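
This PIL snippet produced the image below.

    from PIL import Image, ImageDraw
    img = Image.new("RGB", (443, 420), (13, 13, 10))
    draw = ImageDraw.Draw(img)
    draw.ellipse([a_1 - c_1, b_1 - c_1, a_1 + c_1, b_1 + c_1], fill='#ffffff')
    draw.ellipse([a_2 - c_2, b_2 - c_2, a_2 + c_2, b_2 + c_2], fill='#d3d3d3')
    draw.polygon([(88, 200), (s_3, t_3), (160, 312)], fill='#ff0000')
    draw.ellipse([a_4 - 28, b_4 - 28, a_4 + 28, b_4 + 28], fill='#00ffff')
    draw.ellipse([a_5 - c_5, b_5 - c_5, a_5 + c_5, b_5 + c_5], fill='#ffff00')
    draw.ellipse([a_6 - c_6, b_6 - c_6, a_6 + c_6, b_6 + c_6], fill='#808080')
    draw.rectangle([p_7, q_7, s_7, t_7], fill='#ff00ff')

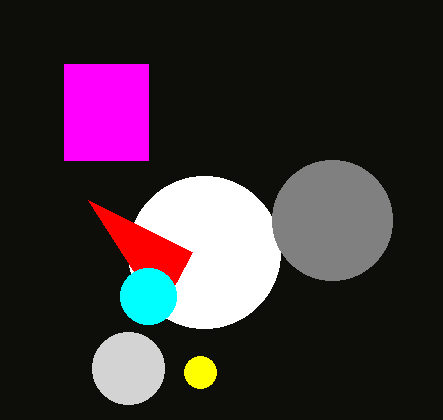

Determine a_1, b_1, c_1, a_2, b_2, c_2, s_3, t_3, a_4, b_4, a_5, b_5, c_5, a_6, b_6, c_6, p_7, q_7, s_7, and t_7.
a_1 = 204; b_1 = 252; c_1 = 76; a_2 = 128; b_2 = 368; c_2 = 36; s_3 = 192; t_3 = 252; a_4 = 148; b_4 = 296; a_5 = 200; b_5 = 372; c_5 = 16; a_6 = 332; b_6 = 220; c_6 = 60; p_7 = 64; q_7 = 64; s_7 = 148; t_7 = 160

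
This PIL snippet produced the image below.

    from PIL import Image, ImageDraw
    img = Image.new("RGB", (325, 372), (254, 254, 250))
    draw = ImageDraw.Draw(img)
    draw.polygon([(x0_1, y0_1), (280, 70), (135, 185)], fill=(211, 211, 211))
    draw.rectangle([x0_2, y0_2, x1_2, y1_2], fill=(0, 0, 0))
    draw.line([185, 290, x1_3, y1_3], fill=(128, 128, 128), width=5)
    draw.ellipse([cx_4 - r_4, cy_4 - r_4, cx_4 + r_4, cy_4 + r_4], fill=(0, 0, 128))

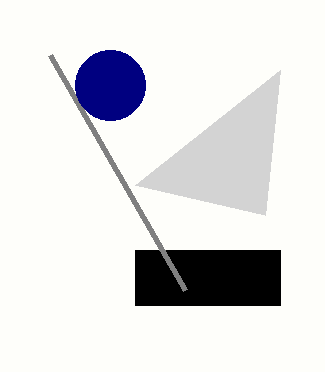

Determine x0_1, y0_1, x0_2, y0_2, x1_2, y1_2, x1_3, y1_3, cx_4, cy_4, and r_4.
x0_1 = 265; y0_1 = 215; x0_2 = 135; y0_2 = 250; x1_2 = 280; y1_2 = 305; x1_3 = 50; y1_3 = 55; cx_4 = 110; cy_4 = 85; r_4 = 35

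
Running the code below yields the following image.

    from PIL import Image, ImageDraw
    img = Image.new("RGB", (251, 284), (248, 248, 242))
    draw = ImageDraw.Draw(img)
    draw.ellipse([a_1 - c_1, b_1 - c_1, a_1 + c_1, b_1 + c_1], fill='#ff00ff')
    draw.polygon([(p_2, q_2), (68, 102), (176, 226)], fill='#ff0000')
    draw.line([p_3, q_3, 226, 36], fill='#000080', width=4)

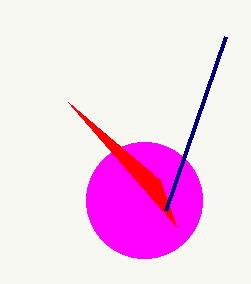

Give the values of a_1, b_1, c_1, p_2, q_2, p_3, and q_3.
a_1 = 144
b_1 = 200
c_1 = 58
p_2 = 160
q_2 = 180
p_3 = 166
q_3 = 210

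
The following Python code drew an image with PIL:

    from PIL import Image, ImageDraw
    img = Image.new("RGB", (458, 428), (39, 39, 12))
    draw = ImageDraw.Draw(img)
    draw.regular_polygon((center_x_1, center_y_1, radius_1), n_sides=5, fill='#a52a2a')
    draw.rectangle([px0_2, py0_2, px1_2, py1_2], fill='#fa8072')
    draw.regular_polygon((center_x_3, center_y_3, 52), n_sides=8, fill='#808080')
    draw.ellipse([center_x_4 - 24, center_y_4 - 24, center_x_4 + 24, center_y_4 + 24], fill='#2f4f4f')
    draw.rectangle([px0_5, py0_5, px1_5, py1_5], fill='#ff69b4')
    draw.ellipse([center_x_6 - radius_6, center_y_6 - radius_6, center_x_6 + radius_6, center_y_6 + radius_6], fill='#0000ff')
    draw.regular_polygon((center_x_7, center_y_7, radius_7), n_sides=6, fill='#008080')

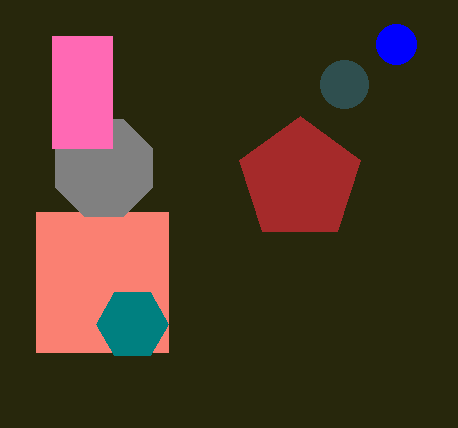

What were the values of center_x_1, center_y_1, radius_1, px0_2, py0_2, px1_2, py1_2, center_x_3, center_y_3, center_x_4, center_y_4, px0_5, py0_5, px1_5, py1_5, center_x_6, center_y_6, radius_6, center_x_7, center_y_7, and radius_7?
center_x_1 = 300; center_y_1 = 180; radius_1 = 64; px0_2 = 36; py0_2 = 212; px1_2 = 168; py1_2 = 352; center_x_3 = 104; center_y_3 = 168; center_x_4 = 344; center_y_4 = 84; px0_5 = 52; py0_5 = 36; px1_5 = 112; py1_5 = 148; center_x_6 = 396; center_y_6 = 44; radius_6 = 20; center_x_7 = 132; center_y_7 = 324; radius_7 = 36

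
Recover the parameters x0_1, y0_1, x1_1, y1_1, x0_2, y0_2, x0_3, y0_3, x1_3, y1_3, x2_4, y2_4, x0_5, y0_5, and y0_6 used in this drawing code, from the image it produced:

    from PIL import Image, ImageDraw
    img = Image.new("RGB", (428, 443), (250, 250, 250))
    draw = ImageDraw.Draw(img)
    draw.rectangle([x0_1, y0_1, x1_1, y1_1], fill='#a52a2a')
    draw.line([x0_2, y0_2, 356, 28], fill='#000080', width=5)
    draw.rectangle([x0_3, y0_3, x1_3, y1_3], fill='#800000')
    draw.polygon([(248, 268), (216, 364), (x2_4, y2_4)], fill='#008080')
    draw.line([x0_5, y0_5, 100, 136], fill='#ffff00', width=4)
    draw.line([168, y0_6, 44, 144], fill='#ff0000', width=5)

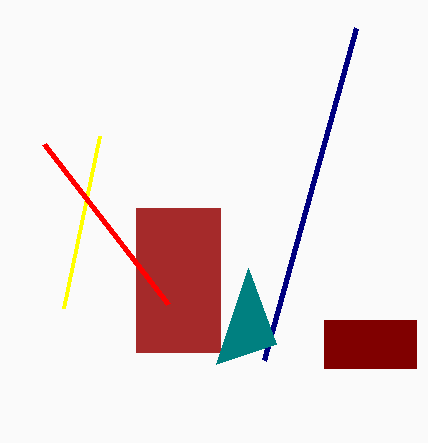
x0_1 = 136; y0_1 = 208; x1_1 = 220; y1_1 = 352; x0_2 = 264; y0_2 = 360; x0_3 = 324; y0_3 = 320; x1_3 = 416; y1_3 = 368; x2_4 = 276; y2_4 = 344; x0_5 = 64; y0_5 = 308; y0_6 = 304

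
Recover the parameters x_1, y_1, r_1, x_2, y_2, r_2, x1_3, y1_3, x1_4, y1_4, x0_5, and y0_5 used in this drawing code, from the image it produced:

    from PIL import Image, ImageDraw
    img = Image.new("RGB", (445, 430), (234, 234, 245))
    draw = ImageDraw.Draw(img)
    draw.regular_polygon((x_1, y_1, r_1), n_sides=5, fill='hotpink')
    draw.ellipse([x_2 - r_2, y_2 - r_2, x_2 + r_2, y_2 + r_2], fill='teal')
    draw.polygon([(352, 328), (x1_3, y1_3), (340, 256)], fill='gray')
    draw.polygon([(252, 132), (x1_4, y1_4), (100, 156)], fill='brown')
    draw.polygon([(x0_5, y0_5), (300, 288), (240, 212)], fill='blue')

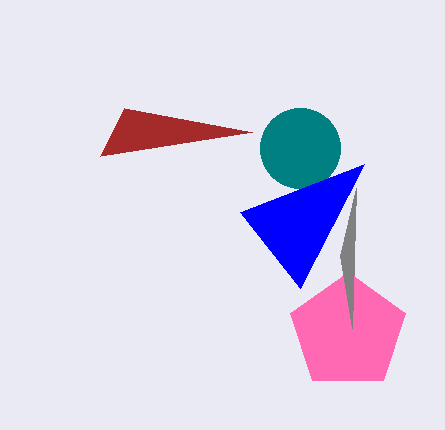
x_1 = 348
y_1 = 332
r_1 = 60
x_2 = 300
y_2 = 148
r_2 = 40
x1_3 = 356
y1_3 = 188
x1_4 = 124
y1_4 = 108
x0_5 = 364
y0_5 = 164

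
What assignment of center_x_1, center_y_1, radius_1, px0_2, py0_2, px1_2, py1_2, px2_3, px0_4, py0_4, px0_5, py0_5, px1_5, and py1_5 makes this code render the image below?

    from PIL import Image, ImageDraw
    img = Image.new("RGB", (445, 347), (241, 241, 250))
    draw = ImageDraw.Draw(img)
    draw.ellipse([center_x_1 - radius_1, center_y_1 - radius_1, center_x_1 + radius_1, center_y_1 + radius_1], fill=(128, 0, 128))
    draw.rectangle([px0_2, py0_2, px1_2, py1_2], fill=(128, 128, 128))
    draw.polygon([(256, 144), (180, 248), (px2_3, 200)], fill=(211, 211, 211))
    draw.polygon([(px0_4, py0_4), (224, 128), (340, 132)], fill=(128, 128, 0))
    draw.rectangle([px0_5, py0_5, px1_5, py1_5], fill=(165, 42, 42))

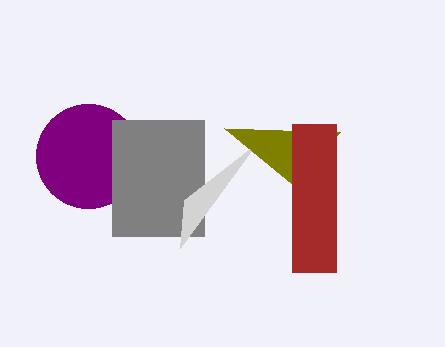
center_x_1 = 88, center_y_1 = 156, radius_1 = 52, px0_2 = 112, py0_2 = 120, px1_2 = 204, py1_2 = 236, px2_3 = 184, px0_4 = 292, py0_4 = 184, px0_5 = 292, py0_5 = 124, px1_5 = 336, py1_5 = 272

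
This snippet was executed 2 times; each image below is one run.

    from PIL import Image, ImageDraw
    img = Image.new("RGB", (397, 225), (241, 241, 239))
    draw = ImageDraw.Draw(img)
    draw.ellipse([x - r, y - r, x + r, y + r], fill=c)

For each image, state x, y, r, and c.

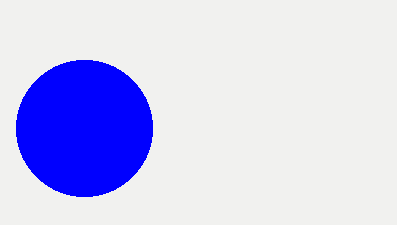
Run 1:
x = 84; y = 128; r = 68; c = 'blue'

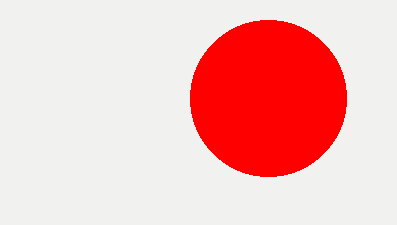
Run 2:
x = 268; y = 98; r = 78; c = 'red'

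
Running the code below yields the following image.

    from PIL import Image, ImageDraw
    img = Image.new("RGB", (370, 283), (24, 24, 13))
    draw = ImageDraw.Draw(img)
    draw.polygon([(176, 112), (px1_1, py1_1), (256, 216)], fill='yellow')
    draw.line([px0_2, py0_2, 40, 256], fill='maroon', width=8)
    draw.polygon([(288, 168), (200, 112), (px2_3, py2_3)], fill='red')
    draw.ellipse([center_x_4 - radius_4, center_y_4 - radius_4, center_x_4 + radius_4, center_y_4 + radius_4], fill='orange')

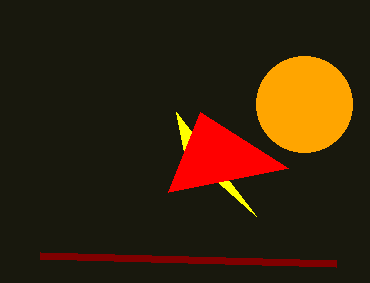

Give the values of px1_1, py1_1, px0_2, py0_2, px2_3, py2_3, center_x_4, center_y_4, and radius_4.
px1_1 = 184; py1_1 = 152; px0_2 = 336; py0_2 = 264; px2_3 = 168; py2_3 = 192; center_x_4 = 304; center_y_4 = 104; radius_4 = 48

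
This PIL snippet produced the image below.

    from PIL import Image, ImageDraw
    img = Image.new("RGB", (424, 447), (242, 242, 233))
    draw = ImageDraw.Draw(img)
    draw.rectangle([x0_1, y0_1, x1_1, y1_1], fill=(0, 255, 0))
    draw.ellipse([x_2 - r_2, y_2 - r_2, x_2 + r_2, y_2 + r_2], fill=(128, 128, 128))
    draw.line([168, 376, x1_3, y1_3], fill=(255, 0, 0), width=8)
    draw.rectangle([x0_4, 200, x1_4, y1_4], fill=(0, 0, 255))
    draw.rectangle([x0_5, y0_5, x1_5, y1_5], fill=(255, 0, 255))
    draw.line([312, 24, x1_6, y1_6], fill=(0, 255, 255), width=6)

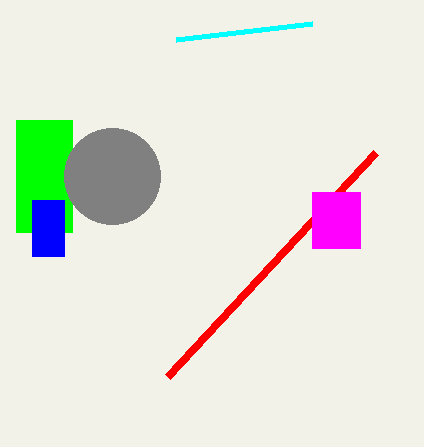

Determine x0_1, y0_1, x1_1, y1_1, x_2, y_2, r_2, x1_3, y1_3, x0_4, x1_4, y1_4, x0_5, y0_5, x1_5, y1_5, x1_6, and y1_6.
x0_1 = 16; y0_1 = 120; x1_1 = 72; y1_1 = 232; x_2 = 112; y_2 = 176; r_2 = 48; x1_3 = 376; y1_3 = 152; x0_4 = 32; x1_4 = 64; y1_4 = 256; x0_5 = 312; y0_5 = 192; x1_5 = 360; y1_5 = 248; x1_6 = 176; y1_6 = 40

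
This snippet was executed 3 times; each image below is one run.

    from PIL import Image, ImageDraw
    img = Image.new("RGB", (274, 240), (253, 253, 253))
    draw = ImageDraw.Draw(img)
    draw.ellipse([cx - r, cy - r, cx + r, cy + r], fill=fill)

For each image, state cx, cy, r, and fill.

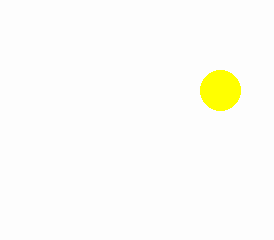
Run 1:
cx = 220
cy = 90
r = 20
fill = 'yellow'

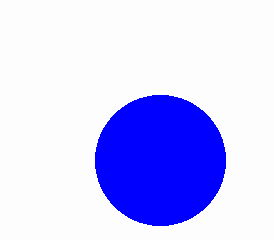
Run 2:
cx = 160, cy = 160, r = 65, fill = 'blue'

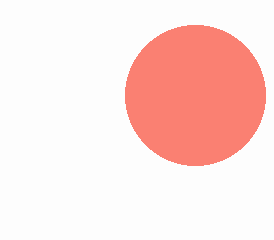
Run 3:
cx = 195
cy = 95
r = 70
fill = 'salmon'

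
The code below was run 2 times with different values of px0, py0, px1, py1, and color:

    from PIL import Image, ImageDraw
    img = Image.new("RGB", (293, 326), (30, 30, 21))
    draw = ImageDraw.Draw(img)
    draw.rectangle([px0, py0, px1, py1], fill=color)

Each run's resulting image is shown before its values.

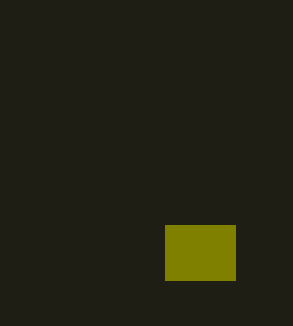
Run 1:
px0 = 165
py0 = 225
px1 = 235
py1 = 280
color = 'olive'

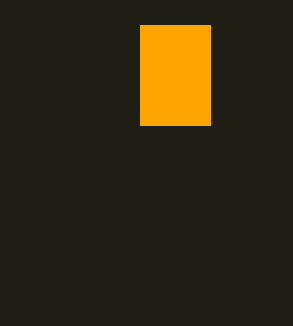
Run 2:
px0 = 140
py0 = 25
px1 = 210
py1 = 125
color = 'orange'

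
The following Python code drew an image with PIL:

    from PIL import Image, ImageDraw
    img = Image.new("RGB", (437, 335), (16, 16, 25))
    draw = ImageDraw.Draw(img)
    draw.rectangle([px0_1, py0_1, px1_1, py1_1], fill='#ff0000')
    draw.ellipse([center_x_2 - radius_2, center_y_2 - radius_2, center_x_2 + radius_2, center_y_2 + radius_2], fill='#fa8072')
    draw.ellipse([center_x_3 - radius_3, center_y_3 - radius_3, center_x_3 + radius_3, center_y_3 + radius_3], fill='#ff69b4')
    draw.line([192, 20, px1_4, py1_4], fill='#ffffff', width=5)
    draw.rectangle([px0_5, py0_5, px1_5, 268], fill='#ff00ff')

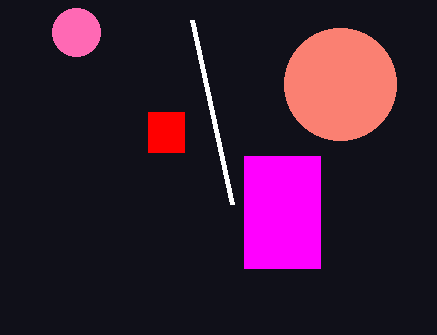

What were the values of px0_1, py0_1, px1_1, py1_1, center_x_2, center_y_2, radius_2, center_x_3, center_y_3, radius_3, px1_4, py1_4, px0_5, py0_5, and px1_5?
px0_1 = 148; py0_1 = 112; px1_1 = 184; py1_1 = 152; center_x_2 = 340; center_y_2 = 84; radius_2 = 56; center_x_3 = 76; center_y_3 = 32; radius_3 = 24; px1_4 = 232; py1_4 = 204; px0_5 = 244; py0_5 = 156; px1_5 = 320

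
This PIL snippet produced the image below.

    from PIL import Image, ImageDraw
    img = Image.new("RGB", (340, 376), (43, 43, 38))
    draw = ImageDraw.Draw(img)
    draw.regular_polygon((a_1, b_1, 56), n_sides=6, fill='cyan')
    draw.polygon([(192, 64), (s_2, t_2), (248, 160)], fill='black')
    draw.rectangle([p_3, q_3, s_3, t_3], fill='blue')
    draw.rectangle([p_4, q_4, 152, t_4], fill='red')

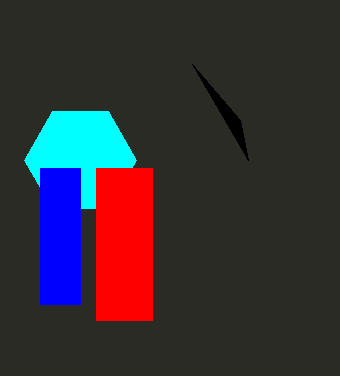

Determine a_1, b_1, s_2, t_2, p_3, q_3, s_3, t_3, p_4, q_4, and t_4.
a_1 = 80; b_1 = 160; s_2 = 240; t_2 = 120; p_3 = 40; q_3 = 168; s_3 = 80; t_3 = 304; p_4 = 96; q_4 = 168; t_4 = 320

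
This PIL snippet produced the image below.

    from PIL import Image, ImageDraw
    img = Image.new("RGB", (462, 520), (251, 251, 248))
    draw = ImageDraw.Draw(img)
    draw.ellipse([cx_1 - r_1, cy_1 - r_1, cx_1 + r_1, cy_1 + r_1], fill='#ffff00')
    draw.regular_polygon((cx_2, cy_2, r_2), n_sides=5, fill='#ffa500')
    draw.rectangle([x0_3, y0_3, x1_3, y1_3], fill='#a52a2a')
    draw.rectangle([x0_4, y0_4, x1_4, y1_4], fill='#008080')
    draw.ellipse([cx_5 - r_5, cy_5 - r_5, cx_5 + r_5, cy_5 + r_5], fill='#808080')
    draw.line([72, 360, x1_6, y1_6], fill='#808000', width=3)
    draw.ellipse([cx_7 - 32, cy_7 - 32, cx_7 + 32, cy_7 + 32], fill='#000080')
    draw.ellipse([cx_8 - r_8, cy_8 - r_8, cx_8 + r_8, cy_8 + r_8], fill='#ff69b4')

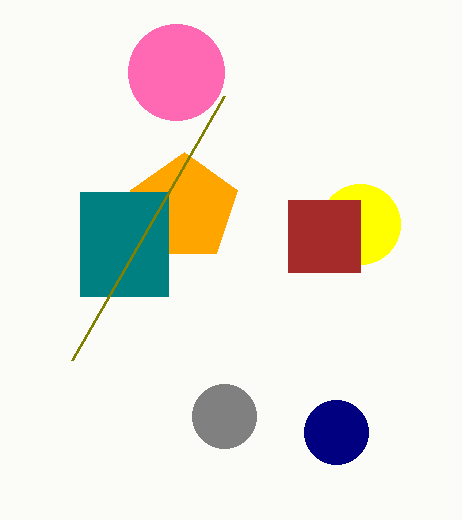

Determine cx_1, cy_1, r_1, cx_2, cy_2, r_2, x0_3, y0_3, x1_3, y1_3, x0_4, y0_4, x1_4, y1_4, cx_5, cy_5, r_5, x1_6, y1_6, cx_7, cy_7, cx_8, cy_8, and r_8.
cx_1 = 360; cy_1 = 224; r_1 = 40; cx_2 = 184; cy_2 = 208; r_2 = 56; x0_3 = 288; y0_3 = 200; x1_3 = 360; y1_3 = 272; x0_4 = 80; y0_4 = 192; x1_4 = 168; y1_4 = 296; cx_5 = 224; cy_5 = 416; r_5 = 32; x1_6 = 224; y1_6 = 96; cx_7 = 336; cy_7 = 432; cx_8 = 176; cy_8 = 72; r_8 = 48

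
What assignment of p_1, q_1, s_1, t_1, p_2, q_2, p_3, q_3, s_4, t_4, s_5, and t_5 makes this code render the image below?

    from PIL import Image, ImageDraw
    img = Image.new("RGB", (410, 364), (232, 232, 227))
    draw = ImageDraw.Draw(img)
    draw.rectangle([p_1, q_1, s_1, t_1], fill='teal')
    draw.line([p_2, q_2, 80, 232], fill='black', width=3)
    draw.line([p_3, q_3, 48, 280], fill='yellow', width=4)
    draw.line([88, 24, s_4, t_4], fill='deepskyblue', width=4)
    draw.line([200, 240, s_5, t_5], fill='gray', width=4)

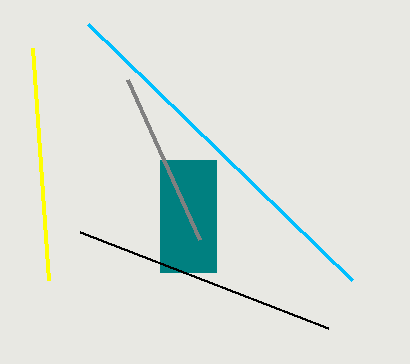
p_1 = 160
q_1 = 160
s_1 = 216
t_1 = 272
p_2 = 328
q_2 = 328
p_3 = 32
q_3 = 48
s_4 = 352
t_4 = 280
s_5 = 128
t_5 = 80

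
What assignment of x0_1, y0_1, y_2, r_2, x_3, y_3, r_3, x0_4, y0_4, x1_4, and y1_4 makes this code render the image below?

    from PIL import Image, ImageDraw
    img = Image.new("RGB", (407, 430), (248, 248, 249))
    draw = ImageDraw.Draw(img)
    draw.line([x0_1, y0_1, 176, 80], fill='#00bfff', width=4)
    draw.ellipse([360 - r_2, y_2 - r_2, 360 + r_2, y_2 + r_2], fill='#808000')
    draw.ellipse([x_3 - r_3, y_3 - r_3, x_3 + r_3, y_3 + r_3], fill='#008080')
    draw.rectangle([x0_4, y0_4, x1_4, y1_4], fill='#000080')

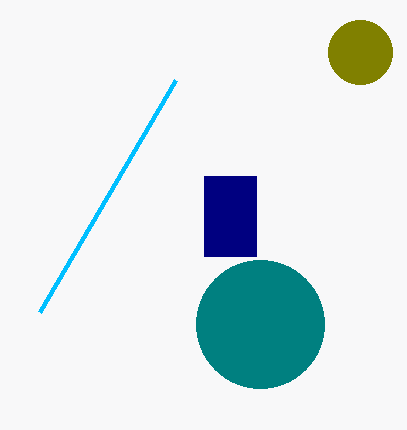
x0_1 = 40, y0_1 = 312, y_2 = 52, r_2 = 32, x_3 = 260, y_3 = 324, r_3 = 64, x0_4 = 204, y0_4 = 176, x1_4 = 256, y1_4 = 256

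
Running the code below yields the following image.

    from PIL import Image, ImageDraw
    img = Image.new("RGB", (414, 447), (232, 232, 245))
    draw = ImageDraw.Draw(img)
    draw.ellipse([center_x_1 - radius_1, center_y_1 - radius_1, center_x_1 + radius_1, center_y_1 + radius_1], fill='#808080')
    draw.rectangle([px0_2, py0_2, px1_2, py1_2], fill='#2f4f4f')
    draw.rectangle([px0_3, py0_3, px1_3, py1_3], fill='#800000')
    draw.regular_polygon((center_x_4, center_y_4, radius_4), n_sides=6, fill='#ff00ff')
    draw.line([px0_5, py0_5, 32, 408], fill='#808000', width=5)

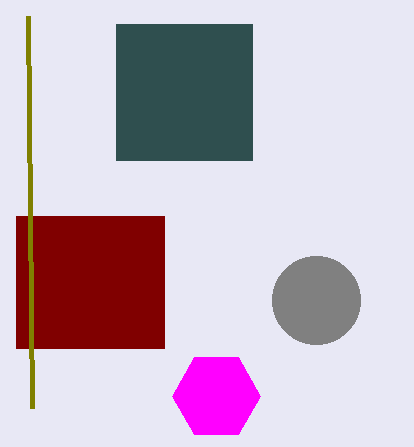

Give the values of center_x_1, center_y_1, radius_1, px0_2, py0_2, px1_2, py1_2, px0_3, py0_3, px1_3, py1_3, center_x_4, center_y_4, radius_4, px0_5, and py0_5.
center_x_1 = 316
center_y_1 = 300
radius_1 = 44
px0_2 = 116
py0_2 = 24
px1_2 = 252
py1_2 = 160
px0_3 = 16
py0_3 = 216
px1_3 = 164
py1_3 = 348
center_x_4 = 216
center_y_4 = 396
radius_4 = 44
px0_5 = 28
py0_5 = 16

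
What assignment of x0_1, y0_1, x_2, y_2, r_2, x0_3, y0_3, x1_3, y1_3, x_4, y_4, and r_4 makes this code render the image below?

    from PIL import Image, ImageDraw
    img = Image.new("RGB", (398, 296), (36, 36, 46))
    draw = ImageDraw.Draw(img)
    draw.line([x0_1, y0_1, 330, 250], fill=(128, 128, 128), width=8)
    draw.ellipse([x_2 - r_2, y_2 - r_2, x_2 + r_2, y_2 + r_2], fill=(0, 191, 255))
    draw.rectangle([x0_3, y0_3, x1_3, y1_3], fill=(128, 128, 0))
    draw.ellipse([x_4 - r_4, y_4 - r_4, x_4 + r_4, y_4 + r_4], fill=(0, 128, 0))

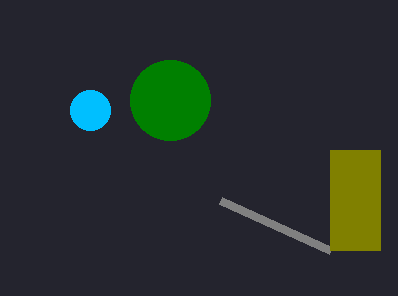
x0_1 = 220
y0_1 = 200
x_2 = 90
y_2 = 110
r_2 = 20
x0_3 = 330
y0_3 = 150
x1_3 = 380
y1_3 = 250
x_4 = 170
y_4 = 100
r_4 = 40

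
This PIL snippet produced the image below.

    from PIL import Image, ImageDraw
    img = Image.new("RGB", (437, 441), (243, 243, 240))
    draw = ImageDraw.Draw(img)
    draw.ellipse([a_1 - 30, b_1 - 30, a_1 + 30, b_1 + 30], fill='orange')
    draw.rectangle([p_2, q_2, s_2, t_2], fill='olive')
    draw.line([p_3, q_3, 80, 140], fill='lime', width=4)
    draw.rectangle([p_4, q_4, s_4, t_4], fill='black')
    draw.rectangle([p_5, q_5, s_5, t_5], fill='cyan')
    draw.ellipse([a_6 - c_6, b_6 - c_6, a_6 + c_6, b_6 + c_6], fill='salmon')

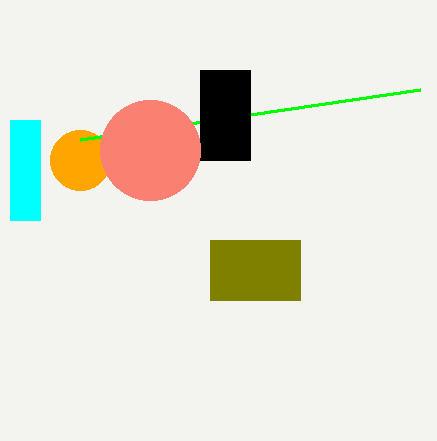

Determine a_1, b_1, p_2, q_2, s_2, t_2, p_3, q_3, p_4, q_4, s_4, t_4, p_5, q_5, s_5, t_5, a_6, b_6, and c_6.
a_1 = 80; b_1 = 160; p_2 = 210; q_2 = 240; s_2 = 300; t_2 = 300; p_3 = 420; q_3 = 90; p_4 = 200; q_4 = 70; s_4 = 250; t_4 = 160; p_5 = 10; q_5 = 120; s_5 = 40; t_5 = 220; a_6 = 150; b_6 = 150; c_6 = 50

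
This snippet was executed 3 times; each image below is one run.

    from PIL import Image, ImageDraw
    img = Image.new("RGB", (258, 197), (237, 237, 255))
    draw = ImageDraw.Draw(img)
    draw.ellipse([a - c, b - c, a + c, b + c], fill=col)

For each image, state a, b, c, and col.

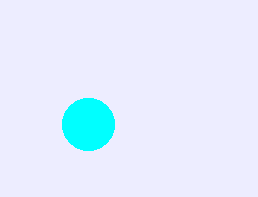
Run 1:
a = 88, b = 124, c = 26, col = 'cyan'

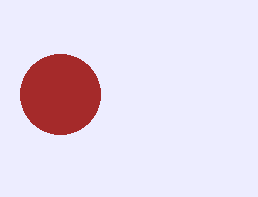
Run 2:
a = 60, b = 94, c = 40, col = 'brown'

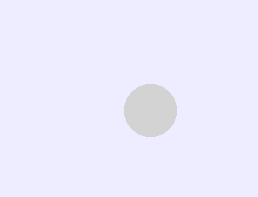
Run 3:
a = 150
b = 110
c = 26
col = 'lightgray'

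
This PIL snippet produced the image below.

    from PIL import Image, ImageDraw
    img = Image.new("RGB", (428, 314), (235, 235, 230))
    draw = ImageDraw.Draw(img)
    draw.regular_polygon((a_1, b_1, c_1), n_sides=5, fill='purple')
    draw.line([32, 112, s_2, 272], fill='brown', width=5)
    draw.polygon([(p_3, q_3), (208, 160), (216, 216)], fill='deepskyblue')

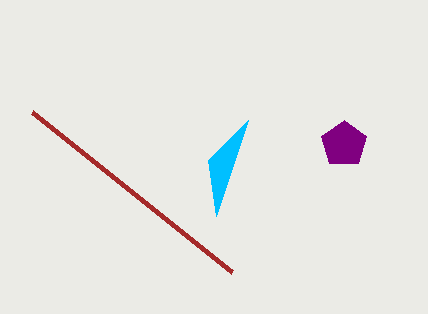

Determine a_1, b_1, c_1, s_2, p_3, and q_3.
a_1 = 344
b_1 = 144
c_1 = 24
s_2 = 232
p_3 = 248
q_3 = 120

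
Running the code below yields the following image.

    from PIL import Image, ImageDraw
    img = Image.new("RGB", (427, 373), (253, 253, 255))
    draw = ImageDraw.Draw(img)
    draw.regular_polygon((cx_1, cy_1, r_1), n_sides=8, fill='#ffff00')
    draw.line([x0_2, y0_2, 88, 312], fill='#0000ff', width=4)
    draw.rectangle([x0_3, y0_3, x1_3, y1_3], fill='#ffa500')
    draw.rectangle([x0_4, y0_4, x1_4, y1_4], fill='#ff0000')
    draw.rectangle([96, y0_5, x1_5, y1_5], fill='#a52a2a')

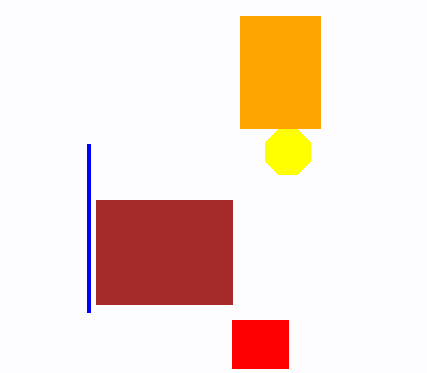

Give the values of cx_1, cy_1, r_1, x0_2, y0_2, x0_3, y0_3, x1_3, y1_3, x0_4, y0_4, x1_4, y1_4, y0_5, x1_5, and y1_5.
cx_1 = 288
cy_1 = 152
r_1 = 24
x0_2 = 88
y0_2 = 144
x0_3 = 240
y0_3 = 16
x1_3 = 320
y1_3 = 128
x0_4 = 232
y0_4 = 320
x1_4 = 288
y1_4 = 368
y0_5 = 200
x1_5 = 232
y1_5 = 304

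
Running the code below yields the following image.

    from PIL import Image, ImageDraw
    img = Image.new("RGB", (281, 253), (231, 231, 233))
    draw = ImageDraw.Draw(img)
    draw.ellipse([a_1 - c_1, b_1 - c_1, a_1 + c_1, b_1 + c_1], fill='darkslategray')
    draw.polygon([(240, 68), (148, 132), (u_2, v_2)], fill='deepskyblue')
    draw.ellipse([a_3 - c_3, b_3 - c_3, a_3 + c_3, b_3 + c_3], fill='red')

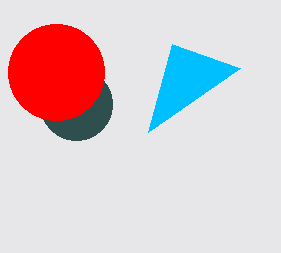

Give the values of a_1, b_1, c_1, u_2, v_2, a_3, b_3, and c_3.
a_1 = 76, b_1 = 104, c_1 = 36, u_2 = 172, v_2 = 44, a_3 = 56, b_3 = 72, c_3 = 48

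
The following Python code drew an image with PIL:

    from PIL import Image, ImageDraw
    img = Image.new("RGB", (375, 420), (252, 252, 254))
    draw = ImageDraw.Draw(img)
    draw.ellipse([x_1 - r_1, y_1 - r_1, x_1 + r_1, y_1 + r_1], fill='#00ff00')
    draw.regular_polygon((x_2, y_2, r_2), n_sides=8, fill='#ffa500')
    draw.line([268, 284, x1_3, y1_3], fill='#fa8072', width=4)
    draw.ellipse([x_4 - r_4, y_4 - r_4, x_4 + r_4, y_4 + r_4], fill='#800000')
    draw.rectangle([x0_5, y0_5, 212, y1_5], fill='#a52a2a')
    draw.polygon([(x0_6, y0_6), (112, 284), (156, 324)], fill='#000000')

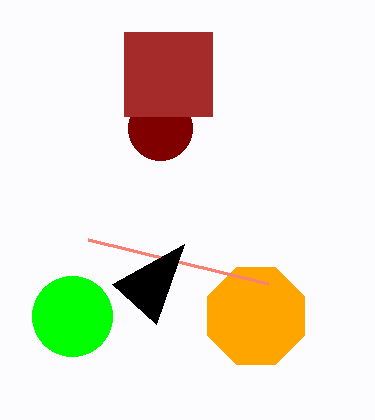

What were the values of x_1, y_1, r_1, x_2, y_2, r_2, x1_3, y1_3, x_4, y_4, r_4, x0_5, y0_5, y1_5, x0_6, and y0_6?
x_1 = 72, y_1 = 316, r_1 = 40, x_2 = 256, y_2 = 316, r_2 = 52, x1_3 = 88, y1_3 = 240, x_4 = 160, y_4 = 128, r_4 = 32, x0_5 = 124, y0_5 = 32, y1_5 = 116, x0_6 = 184, y0_6 = 244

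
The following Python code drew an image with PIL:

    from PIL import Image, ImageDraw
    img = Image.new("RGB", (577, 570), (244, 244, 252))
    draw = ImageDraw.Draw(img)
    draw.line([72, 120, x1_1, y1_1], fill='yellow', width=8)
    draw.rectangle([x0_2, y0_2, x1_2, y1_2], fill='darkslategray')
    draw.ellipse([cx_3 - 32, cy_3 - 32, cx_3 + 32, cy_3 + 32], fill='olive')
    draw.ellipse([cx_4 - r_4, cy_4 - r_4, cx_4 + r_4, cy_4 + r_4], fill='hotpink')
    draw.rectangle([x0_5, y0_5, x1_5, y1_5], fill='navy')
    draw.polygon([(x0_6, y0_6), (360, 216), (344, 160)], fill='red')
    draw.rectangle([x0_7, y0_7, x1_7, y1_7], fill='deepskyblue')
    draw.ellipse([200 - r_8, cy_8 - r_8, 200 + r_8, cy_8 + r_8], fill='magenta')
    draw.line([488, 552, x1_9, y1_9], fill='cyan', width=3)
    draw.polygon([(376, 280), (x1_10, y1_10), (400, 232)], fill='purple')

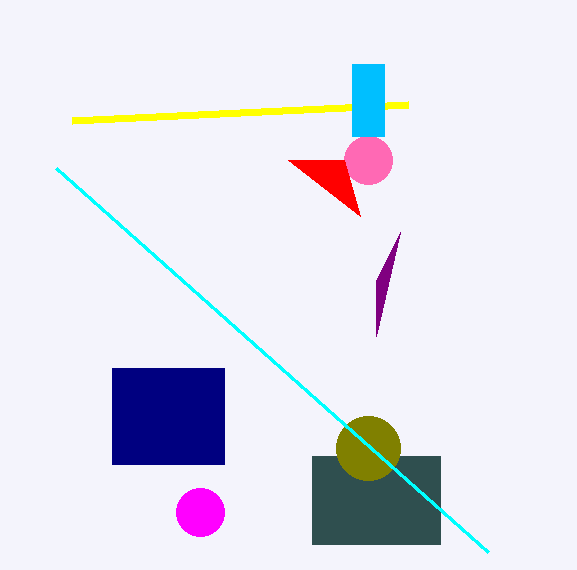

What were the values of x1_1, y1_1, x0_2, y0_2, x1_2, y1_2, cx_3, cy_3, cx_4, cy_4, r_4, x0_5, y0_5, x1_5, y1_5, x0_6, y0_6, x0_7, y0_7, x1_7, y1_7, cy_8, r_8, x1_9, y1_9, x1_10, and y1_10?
x1_1 = 408
y1_1 = 104
x0_2 = 312
y0_2 = 456
x1_2 = 440
y1_2 = 544
cx_3 = 368
cy_3 = 448
cx_4 = 368
cy_4 = 160
r_4 = 24
x0_5 = 112
y0_5 = 368
x1_5 = 224
y1_5 = 464
x0_6 = 288
y0_6 = 160
x0_7 = 352
y0_7 = 64
x1_7 = 384
y1_7 = 136
cy_8 = 512
r_8 = 24
x1_9 = 56
y1_9 = 168
x1_10 = 376
y1_10 = 336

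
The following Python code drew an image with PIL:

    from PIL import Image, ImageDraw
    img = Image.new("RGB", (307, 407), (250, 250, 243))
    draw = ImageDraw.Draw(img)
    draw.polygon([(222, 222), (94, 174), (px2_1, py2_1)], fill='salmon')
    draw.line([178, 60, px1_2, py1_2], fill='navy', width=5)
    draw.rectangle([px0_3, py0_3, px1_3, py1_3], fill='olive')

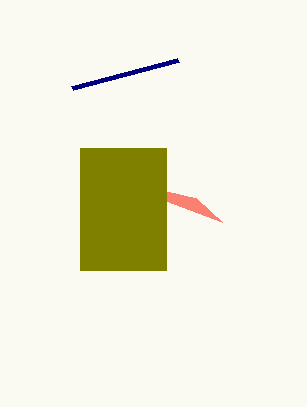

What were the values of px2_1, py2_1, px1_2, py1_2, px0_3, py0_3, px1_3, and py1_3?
px2_1 = 196, py2_1 = 198, px1_2 = 72, py1_2 = 88, px0_3 = 80, py0_3 = 148, px1_3 = 166, py1_3 = 270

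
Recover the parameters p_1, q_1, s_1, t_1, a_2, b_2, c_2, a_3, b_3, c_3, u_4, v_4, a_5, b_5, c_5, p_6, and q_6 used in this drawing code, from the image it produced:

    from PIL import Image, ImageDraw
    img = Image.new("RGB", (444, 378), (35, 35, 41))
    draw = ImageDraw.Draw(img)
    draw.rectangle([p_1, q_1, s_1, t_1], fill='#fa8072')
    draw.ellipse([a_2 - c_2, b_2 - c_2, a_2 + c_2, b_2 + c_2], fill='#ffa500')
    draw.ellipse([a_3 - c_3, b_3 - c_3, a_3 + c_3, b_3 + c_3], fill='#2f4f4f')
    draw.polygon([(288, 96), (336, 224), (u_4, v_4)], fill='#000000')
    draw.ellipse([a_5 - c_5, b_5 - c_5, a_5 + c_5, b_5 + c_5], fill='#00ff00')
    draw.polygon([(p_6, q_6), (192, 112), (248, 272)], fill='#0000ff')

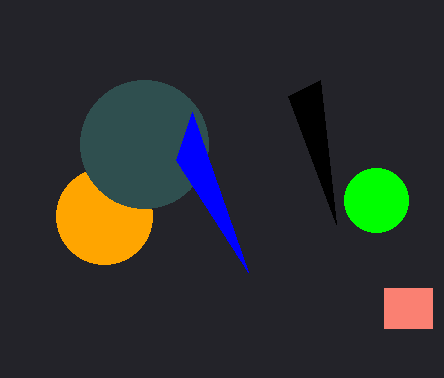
p_1 = 384; q_1 = 288; s_1 = 432; t_1 = 328; a_2 = 104; b_2 = 216; c_2 = 48; a_3 = 144; b_3 = 144; c_3 = 64; u_4 = 320; v_4 = 80; a_5 = 376; b_5 = 200; c_5 = 32; p_6 = 176; q_6 = 160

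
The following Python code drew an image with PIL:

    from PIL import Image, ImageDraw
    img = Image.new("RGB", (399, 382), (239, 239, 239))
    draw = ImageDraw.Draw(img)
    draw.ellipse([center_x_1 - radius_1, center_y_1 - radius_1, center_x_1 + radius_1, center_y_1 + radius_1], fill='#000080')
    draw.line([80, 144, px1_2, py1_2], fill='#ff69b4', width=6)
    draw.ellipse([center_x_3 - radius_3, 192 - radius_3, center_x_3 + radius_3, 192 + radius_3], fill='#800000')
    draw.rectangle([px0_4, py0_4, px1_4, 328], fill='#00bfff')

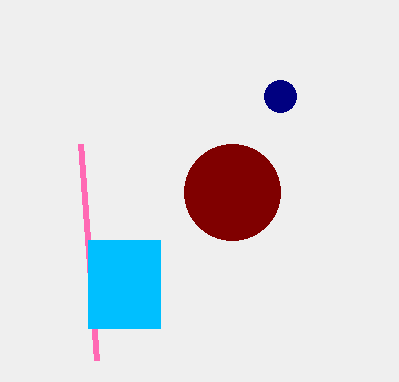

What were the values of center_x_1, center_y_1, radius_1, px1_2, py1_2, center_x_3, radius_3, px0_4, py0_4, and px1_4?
center_x_1 = 280
center_y_1 = 96
radius_1 = 16
px1_2 = 96
py1_2 = 360
center_x_3 = 232
radius_3 = 48
px0_4 = 88
py0_4 = 240
px1_4 = 160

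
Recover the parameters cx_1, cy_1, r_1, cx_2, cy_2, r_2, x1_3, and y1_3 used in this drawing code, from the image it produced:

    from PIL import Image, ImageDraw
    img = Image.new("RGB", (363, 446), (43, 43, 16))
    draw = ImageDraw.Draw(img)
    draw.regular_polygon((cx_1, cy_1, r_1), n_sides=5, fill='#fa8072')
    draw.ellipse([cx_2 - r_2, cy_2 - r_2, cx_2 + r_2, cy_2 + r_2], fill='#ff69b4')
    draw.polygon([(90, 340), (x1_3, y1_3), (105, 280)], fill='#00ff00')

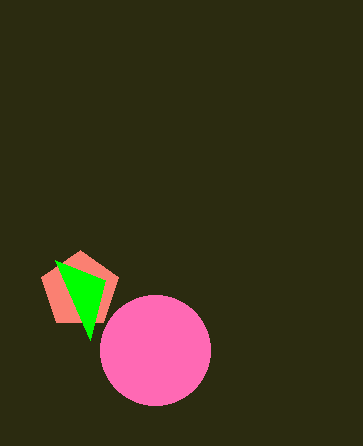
cx_1 = 80, cy_1 = 290, r_1 = 40, cx_2 = 155, cy_2 = 350, r_2 = 55, x1_3 = 55, y1_3 = 260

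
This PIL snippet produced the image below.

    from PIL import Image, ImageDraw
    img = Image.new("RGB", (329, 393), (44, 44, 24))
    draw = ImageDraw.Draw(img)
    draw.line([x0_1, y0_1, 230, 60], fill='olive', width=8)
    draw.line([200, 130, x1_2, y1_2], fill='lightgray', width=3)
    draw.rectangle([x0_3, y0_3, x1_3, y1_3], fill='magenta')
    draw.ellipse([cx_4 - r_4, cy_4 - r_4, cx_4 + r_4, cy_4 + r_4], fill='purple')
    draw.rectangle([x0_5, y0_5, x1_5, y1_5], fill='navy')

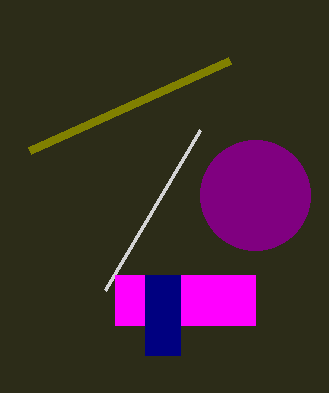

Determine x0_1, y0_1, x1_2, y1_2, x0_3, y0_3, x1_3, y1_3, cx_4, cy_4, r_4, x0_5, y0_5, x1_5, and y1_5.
x0_1 = 30, y0_1 = 150, x1_2 = 105, y1_2 = 290, x0_3 = 115, y0_3 = 275, x1_3 = 255, y1_3 = 325, cx_4 = 255, cy_4 = 195, r_4 = 55, x0_5 = 145, y0_5 = 275, x1_5 = 180, y1_5 = 355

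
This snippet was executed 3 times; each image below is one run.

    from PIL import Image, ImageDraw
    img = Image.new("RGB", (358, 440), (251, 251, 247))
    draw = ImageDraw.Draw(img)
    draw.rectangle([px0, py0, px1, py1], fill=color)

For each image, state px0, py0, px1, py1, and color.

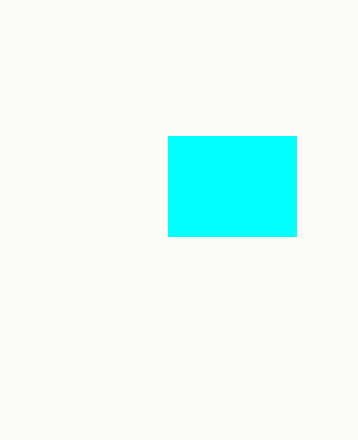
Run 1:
px0 = 168
py0 = 136
px1 = 296
py1 = 236
color = 'cyan'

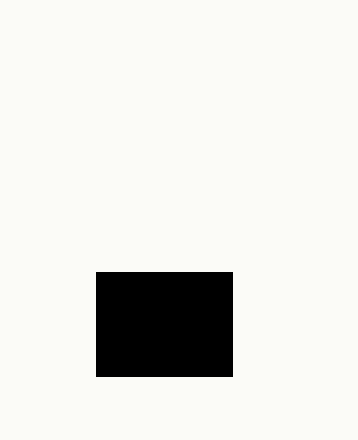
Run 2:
px0 = 96
py0 = 272
px1 = 232
py1 = 376
color = 'black'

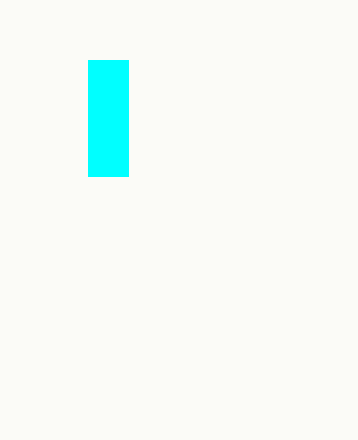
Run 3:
px0 = 88, py0 = 60, px1 = 128, py1 = 176, color = 'cyan'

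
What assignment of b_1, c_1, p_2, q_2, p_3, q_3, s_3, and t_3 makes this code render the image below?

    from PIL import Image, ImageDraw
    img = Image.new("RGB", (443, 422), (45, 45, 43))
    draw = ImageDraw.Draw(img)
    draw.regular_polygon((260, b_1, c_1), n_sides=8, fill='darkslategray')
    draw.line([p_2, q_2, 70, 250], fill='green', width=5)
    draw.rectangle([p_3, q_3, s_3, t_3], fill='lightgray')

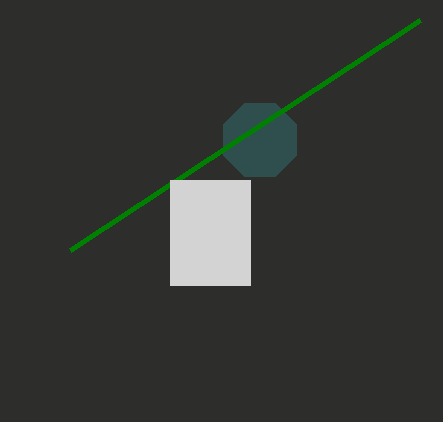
b_1 = 140, c_1 = 40, p_2 = 420, q_2 = 20, p_3 = 170, q_3 = 180, s_3 = 250, t_3 = 285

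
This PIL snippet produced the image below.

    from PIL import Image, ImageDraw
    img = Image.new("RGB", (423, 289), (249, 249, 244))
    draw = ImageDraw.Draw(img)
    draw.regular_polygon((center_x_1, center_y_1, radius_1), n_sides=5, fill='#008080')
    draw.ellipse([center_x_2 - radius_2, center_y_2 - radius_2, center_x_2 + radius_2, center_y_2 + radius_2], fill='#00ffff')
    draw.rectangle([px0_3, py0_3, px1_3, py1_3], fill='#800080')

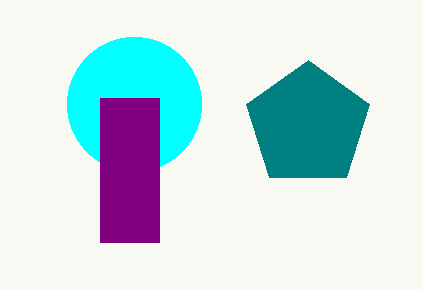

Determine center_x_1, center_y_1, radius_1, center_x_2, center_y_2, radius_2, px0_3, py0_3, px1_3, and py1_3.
center_x_1 = 308
center_y_1 = 125
radius_1 = 65
center_x_2 = 134
center_y_2 = 104
radius_2 = 67
px0_3 = 100
py0_3 = 98
px1_3 = 159
py1_3 = 242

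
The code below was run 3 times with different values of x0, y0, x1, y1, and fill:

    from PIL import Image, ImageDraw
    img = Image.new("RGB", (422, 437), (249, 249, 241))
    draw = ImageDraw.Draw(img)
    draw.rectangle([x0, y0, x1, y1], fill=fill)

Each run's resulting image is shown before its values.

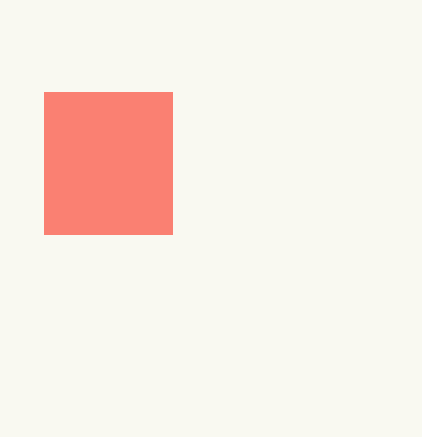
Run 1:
x0 = 44
y0 = 92
x1 = 172
y1 = 234
fill = 'salmon'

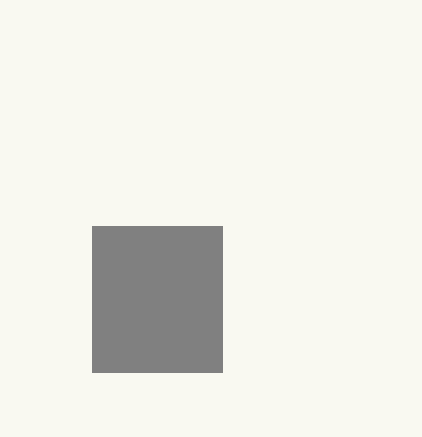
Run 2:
x0 = 92, y0 = 226, x1 = 222, y1 = 372, fill = 'gray'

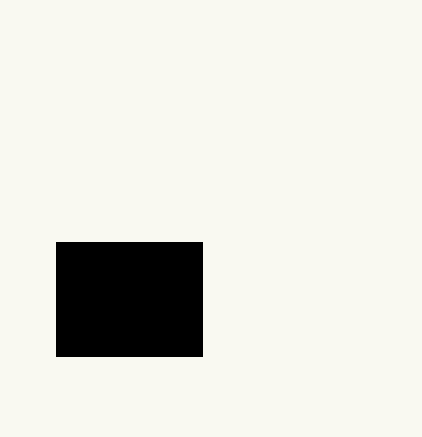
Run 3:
x0 = 56
y0 = 242
x1 = 202
y1 = 356
fill = 'black'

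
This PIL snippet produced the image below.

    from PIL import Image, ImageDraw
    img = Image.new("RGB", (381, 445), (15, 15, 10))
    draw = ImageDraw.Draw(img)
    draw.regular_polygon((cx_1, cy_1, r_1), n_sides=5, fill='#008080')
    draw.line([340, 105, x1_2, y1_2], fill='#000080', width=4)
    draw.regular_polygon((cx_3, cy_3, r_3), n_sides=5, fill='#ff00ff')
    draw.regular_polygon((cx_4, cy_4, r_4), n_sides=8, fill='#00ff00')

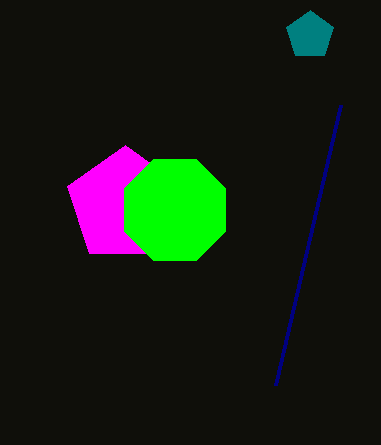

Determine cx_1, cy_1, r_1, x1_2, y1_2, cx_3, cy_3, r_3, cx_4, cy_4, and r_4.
cx_1 = 310; cy_1 = 35; r_1 = 25; x1_2 = 275; y1_2 = 385; cx_3 = 125; cy_3 = 205; r_3 = 60; cx_4 = 175; cy_4 = 210; r_4 = 55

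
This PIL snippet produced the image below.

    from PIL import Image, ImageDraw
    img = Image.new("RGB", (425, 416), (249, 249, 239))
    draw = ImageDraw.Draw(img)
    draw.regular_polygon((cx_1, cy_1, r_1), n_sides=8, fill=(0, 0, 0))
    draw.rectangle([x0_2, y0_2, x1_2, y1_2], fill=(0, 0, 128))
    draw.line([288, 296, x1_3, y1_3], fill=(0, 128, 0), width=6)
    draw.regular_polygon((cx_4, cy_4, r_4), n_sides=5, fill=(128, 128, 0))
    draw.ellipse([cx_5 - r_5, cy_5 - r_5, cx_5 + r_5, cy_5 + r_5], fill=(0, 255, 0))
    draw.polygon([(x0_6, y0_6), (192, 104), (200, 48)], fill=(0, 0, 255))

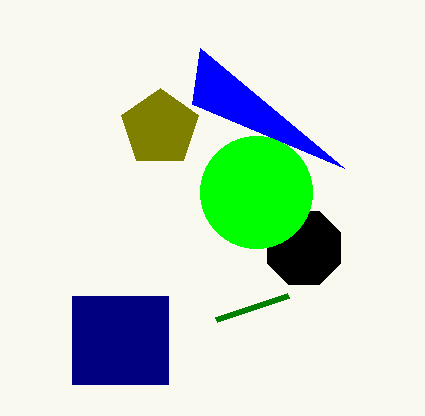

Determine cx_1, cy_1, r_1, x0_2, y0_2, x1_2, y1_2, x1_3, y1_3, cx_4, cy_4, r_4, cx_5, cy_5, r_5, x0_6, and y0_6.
cx_1 = 304, cy_1 = 248, r_1 = 40, x0_2 = 72, y0_2 = 296, x1_2 = 168, y1_2 = 384, x1_3 = 216, y1_3 = 320, cx_4 = 160, cy_4 = 128, r_4 = 40, cx_5 = 256, cy_5 = 192, r_5 = 56, x0_6 = 344, y0_6 = 168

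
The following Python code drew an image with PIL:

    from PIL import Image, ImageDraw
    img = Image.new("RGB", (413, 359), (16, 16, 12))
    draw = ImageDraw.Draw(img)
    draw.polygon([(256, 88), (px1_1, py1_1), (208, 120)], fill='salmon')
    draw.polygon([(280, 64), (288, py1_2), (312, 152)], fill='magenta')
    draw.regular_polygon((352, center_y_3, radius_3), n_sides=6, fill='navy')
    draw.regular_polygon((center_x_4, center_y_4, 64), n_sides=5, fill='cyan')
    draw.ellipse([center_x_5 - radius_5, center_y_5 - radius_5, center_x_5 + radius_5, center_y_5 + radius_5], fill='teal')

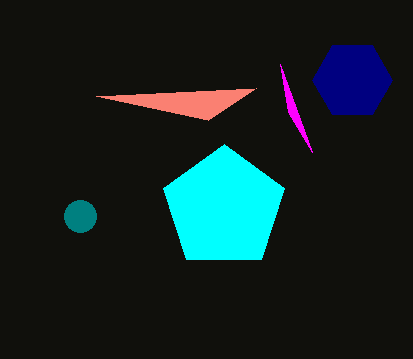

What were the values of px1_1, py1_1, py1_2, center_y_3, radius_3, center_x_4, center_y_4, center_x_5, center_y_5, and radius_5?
px1_1 = 96, py1_1 = 96, py1_2 = 112, center_y_3 = 80, radius_3 = 40, center_x_4 = 224, center_y_4 = 208, center_x_5 = 80, center_y_5 = 216, radius_5 = 16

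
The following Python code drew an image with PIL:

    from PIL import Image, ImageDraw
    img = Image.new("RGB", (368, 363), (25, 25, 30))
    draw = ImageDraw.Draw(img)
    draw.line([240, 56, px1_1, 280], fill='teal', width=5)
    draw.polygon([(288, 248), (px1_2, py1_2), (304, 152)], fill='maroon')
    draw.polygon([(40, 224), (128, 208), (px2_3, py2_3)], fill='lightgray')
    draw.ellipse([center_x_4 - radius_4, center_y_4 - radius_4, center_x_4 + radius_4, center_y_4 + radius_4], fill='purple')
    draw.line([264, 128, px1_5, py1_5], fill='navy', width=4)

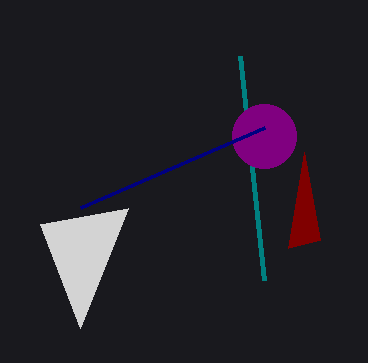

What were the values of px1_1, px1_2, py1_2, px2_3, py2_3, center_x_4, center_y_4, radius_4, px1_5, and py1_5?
px1_1 = 264; px1_2 = 320; py1_2 = 240; px2_3 = 80; py2_3 = 328; center_x_4 = 264; center_y_4 = 136; radius_4 = 32; px1_5 = 80; py1_5 = 208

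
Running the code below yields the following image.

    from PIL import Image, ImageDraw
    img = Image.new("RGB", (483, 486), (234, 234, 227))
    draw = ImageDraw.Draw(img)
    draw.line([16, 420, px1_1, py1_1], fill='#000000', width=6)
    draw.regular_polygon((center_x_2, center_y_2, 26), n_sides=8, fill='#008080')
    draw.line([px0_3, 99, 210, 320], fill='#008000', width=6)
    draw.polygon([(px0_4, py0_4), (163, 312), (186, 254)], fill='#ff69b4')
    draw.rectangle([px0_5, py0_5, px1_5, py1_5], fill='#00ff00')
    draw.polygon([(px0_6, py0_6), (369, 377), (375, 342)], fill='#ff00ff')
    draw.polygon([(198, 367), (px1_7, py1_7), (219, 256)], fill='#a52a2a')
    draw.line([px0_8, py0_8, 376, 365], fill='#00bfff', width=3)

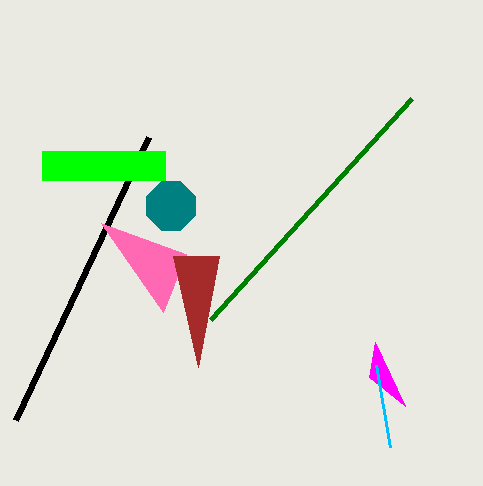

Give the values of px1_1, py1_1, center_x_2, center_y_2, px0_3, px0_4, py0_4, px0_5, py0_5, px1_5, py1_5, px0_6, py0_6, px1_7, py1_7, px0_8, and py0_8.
px1_1 = 149, py1_1 = 137, center_x_2 = 171, center_y_2 = 206, px0_3 = 411, px0_4 = 101, py0_4 = 223, px0_5 = 42, py0_5 = 151, px1_5 = 165, py1_5 = 180, px0_6 = 405, py0_6 = 406, px1_7 = 173, py1_7 = 256, px0_8 = 390, py0_8 = 447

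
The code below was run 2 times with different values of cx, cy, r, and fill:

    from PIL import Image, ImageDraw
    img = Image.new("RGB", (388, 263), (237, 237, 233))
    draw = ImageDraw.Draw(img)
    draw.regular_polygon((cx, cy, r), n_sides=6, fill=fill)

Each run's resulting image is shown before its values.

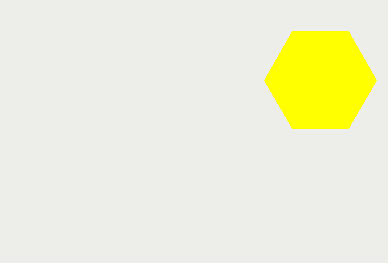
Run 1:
cx = 320; cy = 80; r = 56; fill = 'yellow'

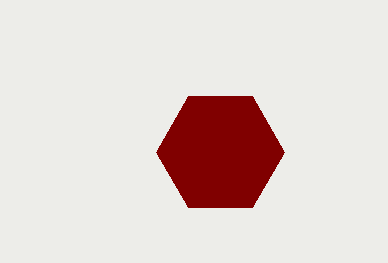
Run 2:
cx = 220; cy = 152; r = 64; fill = 'maroon'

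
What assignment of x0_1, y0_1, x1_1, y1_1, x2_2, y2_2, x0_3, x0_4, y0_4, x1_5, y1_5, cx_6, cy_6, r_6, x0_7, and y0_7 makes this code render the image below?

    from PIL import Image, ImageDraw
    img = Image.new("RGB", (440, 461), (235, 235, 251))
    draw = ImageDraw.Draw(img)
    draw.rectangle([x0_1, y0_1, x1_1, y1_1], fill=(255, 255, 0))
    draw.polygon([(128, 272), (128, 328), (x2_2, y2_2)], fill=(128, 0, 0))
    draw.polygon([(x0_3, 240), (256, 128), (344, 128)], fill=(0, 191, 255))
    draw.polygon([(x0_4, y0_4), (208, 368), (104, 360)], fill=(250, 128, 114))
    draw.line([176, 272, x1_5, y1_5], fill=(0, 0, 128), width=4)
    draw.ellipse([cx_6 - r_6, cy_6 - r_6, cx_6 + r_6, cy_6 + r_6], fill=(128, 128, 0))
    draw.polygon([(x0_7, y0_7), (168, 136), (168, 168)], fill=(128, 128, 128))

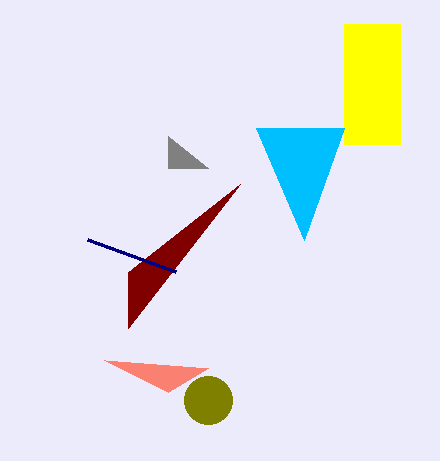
x0_1 = 344
y0_1 = 24
x1_1 = 400
y1_1 = 144
x2_2 = 240
y2_2 = 184
x0_3 = 304
x0_4 = 168
y0_4 = 392
x1_5 = 88
y1_5 = 240
cx_6 = 208
cy_6 = 400
r_6 = 24
x0_7 = 208
y0_7 = 168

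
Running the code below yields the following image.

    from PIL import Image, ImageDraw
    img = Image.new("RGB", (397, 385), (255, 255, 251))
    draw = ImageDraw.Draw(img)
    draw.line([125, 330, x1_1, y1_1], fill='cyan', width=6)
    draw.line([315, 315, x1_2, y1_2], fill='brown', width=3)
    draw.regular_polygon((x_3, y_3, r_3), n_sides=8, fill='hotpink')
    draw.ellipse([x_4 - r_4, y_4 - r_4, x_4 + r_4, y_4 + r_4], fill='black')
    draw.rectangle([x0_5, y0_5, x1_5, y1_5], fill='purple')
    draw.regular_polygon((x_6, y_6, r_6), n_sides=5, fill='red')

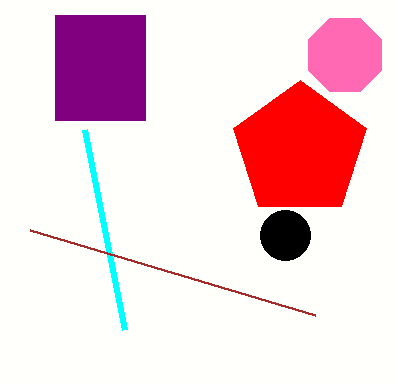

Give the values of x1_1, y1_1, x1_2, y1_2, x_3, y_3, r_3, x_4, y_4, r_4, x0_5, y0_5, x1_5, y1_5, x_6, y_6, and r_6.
x1_1 = 85; y1_1 = 130; x1_2 = 30; y1_2 = 230; x_3 = 345; y_3 = 55; r_3 = 40; x_4 = 285; y_4 = 235; r_4 = 25; x0_5 = 55; y0_5 = 15; x1_5 = 145; y1_5 = 120; x_6 = 300; y_6 = 150; r_6 = 70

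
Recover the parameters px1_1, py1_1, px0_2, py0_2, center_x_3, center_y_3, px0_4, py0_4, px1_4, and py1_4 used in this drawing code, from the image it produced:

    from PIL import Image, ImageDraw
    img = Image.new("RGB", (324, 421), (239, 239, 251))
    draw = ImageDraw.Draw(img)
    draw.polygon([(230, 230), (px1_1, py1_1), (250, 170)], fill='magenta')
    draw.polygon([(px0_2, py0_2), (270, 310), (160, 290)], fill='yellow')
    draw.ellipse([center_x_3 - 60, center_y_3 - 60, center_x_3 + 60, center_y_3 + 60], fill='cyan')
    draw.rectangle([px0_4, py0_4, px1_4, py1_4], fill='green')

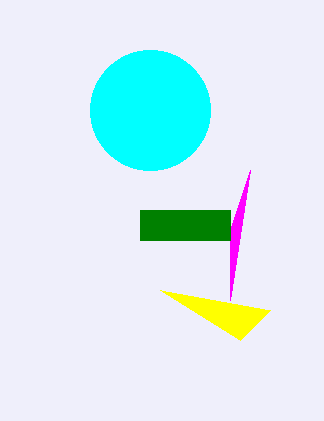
px1_1 = 230
py1_1 = 300
px0_2 = 240
py0_2 = 340
center_x_3 = 150
center_y_3 = 110
px0_4 = 140
py0_4 = 210
px1_4 = 230
py1_4 = 240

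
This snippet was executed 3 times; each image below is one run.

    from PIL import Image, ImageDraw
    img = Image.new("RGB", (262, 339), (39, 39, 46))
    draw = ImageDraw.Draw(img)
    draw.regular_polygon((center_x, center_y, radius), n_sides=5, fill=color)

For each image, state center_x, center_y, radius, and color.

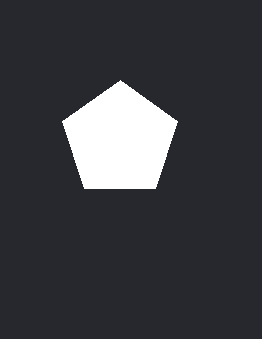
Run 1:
center_x = 120; center_y = 140; radius = 60; color = 'white'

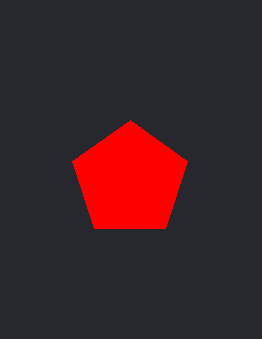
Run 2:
center_x = 130
center_y = 180
radius = 60
color = 'red'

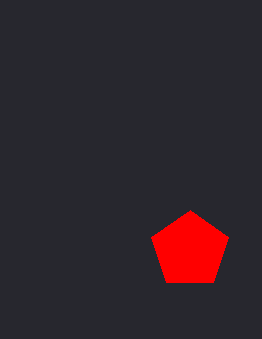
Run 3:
center_x = 190
center_y = 250
radius = 40
color = 'red'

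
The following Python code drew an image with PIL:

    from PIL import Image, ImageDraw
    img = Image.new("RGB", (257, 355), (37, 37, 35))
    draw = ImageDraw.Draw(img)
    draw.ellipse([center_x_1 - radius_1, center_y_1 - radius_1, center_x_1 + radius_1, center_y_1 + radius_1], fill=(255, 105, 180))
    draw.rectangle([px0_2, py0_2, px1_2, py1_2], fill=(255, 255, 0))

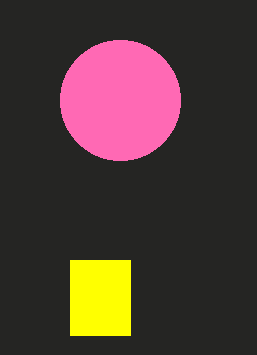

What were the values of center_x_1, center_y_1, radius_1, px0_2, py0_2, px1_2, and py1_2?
center_x_1 = 120
center_y_1 = 100
radius_1 = 60
px0_2 = 70
py0_2 = 260
px1_2 = 130
py1_2 = 335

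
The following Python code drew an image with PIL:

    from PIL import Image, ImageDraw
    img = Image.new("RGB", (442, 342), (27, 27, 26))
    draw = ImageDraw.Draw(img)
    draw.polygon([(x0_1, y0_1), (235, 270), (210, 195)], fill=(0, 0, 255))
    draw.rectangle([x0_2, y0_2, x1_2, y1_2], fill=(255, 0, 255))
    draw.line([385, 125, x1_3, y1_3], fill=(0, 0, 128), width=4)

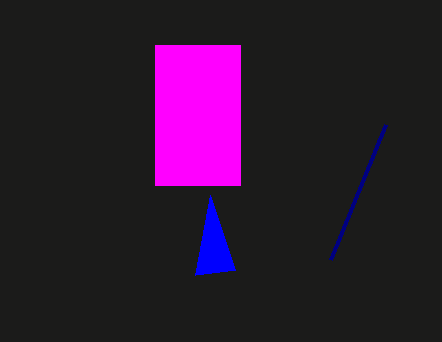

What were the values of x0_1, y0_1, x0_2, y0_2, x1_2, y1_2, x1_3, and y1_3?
x0_1 = 195; y0_1 = 275; x0_2 = 155; y0_2 = 45; x1_2 = 240; y1_2 = 185; x1_3 = 330; y1_3 = 260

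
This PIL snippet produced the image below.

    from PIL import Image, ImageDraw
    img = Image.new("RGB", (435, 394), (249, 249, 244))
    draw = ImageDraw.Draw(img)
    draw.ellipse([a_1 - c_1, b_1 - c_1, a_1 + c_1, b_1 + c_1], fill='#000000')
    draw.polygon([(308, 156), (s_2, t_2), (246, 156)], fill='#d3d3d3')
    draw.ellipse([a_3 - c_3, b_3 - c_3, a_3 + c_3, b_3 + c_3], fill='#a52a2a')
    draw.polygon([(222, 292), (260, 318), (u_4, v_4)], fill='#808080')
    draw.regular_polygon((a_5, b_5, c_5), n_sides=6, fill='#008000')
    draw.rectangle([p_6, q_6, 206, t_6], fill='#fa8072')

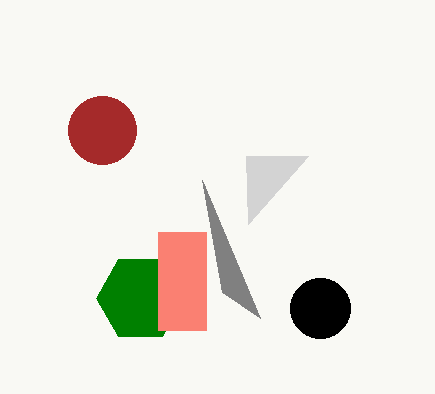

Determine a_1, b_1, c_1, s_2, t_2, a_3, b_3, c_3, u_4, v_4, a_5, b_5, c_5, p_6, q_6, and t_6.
a_1 = 320, b_1 = 308, c_1 = 30, s_2 = 248, t_2 = 224, a_3 = 102, b_3 = 130, c_3 = 34, u_4 = 202, v_4 = 180, a_5 = 140, b_5 = 298, c_5 = 44, p_6 = 158, q_6 = 232, t_6 = 330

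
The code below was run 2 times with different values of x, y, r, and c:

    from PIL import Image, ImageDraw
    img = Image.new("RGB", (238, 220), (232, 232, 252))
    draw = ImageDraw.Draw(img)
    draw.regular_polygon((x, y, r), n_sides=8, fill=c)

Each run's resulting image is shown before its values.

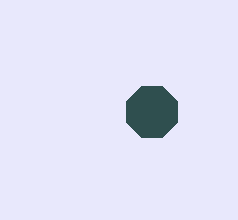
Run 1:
x = 152, y = 112, r = 28, c = 'darkslategray'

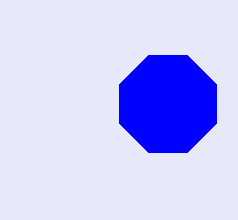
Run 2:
x = 168
y = 104
r = 52
c = 'blue'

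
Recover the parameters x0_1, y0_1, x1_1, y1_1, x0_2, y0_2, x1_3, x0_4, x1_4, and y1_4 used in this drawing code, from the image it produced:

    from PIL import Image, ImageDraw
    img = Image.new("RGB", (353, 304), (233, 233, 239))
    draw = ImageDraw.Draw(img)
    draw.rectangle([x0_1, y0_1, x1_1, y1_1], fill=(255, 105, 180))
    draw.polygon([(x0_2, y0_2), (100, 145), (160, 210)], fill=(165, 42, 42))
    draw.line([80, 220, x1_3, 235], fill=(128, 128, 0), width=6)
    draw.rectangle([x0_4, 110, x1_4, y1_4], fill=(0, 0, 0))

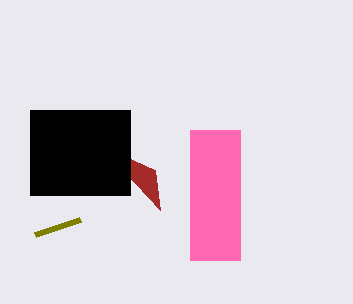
x0_1 = 190, y0_1 = 130, x1_1 = 240, y1_1 = 260, x0_2 = 155, y0_2 = 170, x1_3 = 35, x0_4 = 30, x1_4 = 130, y1_4 = 195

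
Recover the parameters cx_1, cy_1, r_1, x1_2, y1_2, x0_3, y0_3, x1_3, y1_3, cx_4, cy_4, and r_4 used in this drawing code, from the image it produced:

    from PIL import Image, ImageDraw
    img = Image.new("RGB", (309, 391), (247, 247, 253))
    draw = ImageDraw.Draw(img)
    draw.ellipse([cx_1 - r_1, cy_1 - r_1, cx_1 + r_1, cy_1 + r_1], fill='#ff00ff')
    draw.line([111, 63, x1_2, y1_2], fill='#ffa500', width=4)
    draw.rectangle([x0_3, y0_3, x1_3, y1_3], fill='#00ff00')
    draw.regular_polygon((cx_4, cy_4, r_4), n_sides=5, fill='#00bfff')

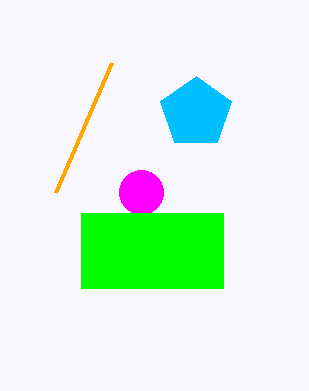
cx_1 = 141, cy_1 = 192, r_1 = 22, x1_2 = 55, y1_2 = 193, x0_3 = 81, y0_3 = 213, x1_3 = 223, y1_3 = 288, cx_4 = 196, cy_4 = 113, r_4 = 37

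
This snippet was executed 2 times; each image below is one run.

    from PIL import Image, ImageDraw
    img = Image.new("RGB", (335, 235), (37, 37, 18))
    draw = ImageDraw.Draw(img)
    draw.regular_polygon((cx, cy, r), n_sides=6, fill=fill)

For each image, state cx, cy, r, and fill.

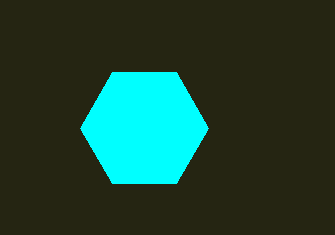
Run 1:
cx = 144, cy = 128, r = 64, fill = 'cyan'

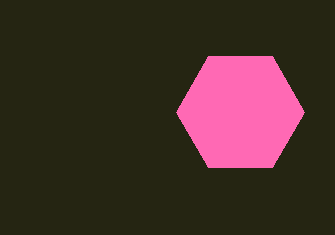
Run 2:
cx = 240, cy = 112, r = 64, fill = 'hotpink'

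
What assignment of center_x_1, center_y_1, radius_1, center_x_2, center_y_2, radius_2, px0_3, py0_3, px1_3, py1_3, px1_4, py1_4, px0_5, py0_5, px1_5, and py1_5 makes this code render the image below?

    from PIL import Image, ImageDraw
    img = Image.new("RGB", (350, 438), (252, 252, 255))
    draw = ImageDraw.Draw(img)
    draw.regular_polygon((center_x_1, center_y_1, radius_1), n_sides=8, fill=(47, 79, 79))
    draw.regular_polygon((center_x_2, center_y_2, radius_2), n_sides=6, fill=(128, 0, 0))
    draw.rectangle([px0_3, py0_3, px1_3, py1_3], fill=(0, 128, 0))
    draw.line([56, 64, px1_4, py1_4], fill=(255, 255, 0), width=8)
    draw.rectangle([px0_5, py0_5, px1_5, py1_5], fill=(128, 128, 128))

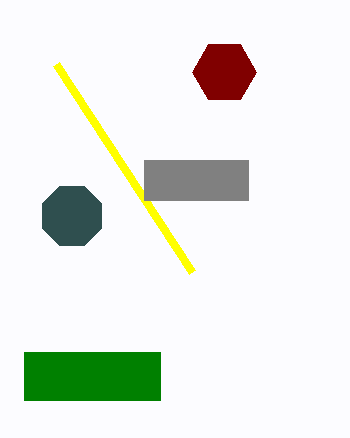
center_x_1 = 72
center_y_1 = 216
radius_1 = 32
center_x_2 = 224
center_y_2 = 72
radius_2 = 32
px0_3 = 24
py0_3 = 352
px1_3 = 160
py1_3 = 400
px1_4 = 192
py1_4 = 272
px0_5 = 144
py0_5 = 160
px1_5 = 248
py1_5 = 200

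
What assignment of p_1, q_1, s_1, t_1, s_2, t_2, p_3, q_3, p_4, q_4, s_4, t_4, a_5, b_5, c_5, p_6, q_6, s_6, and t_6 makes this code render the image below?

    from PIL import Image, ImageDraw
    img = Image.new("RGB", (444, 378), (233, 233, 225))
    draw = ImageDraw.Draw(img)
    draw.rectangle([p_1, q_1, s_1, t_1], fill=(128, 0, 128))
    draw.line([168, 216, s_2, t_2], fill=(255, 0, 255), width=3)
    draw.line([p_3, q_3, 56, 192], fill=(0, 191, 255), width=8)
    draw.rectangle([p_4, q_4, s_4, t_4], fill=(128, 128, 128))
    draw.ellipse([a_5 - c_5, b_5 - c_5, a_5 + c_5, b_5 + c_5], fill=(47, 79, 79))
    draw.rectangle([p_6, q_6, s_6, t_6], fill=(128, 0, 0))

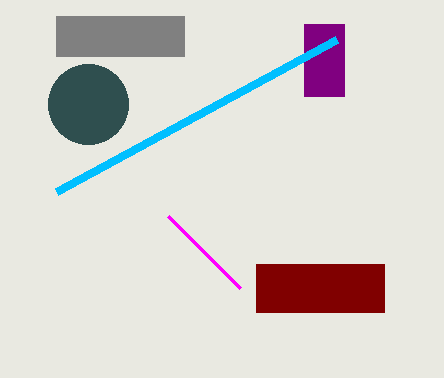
p_1 = 304; q_1 = 24; s_1 = 344; t_1 = 96; s_2 = 240; t_2 = 288; p_3 = 336; q_3 = 40; p_4 = 56; q_4 = 16; s_4 = 184; t_4 = 56; a_5 = 88; b_5 = 104; c_5 = 40; p_6 = 256; q_6 = 264; s_6 = 384; t_6 = 312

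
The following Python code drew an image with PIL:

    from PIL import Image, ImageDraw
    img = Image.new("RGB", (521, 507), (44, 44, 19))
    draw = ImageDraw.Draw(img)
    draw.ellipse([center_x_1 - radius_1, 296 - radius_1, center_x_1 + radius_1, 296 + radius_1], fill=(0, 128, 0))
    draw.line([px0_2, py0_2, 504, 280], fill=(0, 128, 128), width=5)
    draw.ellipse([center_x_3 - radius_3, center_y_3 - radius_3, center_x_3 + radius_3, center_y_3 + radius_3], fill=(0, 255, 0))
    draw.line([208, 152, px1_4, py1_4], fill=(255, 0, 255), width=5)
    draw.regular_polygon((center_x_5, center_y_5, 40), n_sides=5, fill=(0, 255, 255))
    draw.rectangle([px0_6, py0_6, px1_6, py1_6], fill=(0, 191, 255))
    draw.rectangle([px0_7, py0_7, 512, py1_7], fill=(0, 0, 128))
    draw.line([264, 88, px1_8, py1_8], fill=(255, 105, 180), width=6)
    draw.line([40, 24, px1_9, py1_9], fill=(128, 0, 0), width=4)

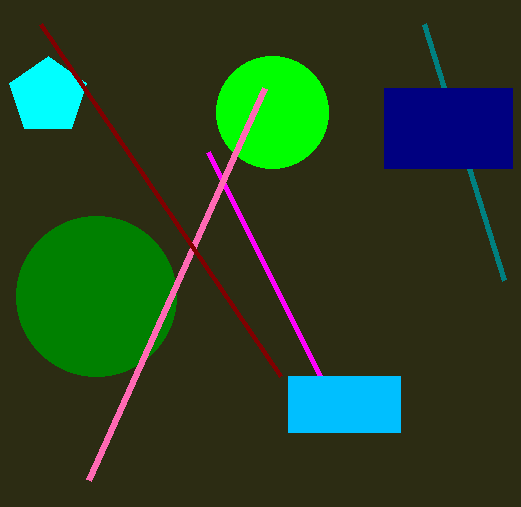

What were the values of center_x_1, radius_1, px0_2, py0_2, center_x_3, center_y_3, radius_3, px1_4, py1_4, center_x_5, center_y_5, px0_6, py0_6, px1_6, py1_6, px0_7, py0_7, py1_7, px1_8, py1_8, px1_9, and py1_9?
center_x_1 = 96, radius_1 = 80, px0_2 = 424, py0_2 = 24, center_x_3 = 272, center_y_3 = 112, radius_3 = 56, px1_4 = 320, py1_4 = 376, center_x_5 = 48, center_y_5 = 96, px0_6 = 288, py0_6 = 376, px1_6 = 400, py1_6 = 432, px0_7 = 384, py0_7 = 88, py1_7 = 168, px1_8 = 88, py1_8 = 480, px1_9 = 280, py1_9 = 376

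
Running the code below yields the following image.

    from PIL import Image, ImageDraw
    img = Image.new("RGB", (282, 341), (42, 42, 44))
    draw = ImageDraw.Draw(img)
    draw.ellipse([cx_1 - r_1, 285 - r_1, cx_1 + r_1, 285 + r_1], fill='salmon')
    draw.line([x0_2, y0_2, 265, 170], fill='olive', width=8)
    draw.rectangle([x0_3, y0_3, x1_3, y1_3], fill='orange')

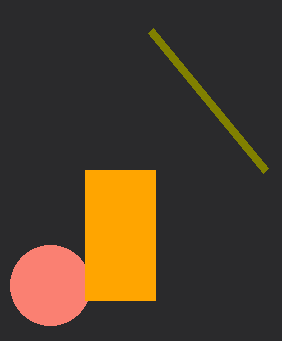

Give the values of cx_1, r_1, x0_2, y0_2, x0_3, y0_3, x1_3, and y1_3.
cx_1 = 50; r_1 = 40; x0_2 = 150; y0_2 = 30; x0_3 = 85; y0_3 = 170; x1_3 = 155; y1_3 = 300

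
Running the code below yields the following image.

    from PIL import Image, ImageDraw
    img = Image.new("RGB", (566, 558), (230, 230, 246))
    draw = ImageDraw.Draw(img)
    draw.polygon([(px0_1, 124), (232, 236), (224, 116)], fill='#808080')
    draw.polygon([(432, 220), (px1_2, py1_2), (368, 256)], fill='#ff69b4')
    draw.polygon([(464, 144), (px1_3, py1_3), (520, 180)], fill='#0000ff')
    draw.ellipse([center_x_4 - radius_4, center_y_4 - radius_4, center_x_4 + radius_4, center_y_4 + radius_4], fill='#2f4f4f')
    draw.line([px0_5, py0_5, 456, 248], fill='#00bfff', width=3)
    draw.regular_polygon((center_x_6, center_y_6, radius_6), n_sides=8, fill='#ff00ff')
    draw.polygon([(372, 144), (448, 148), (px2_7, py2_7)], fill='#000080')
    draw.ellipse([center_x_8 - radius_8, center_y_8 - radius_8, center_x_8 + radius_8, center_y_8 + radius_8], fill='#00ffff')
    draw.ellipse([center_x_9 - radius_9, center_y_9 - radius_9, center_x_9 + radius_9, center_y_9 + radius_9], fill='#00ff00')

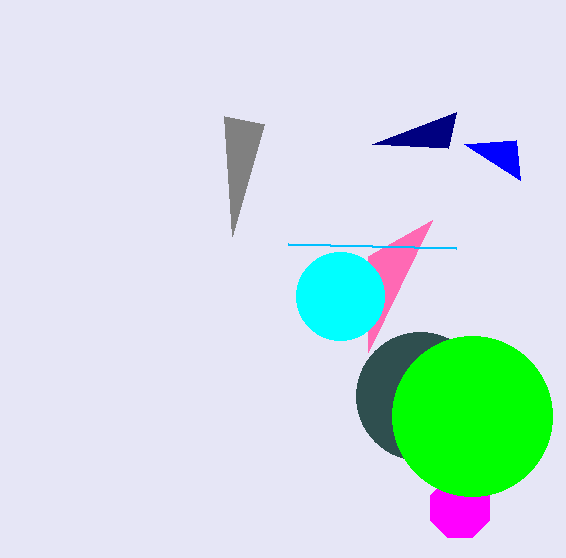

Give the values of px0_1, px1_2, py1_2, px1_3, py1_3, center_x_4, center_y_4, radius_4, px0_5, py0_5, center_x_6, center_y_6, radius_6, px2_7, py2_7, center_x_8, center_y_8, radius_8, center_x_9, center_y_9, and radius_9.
px0_1 = 264; px1_2 = 368; py1_2 = 352; px1_3 = 516; py1_3 = 140; center_x_4 = 420; center_y_4 = 396; radius_4 = 64; px0_5 = 288; py0_5 = 244; center_x_6 = 460; center_y_6 = 508; radius_6 = 32; px2_7 = 456; py2_7 = 112; center_x_8 = 340; center_y_8 = 296; radius_8 = 44; center_x_9 = 472; center_y_9 = 416; radius_9 = 80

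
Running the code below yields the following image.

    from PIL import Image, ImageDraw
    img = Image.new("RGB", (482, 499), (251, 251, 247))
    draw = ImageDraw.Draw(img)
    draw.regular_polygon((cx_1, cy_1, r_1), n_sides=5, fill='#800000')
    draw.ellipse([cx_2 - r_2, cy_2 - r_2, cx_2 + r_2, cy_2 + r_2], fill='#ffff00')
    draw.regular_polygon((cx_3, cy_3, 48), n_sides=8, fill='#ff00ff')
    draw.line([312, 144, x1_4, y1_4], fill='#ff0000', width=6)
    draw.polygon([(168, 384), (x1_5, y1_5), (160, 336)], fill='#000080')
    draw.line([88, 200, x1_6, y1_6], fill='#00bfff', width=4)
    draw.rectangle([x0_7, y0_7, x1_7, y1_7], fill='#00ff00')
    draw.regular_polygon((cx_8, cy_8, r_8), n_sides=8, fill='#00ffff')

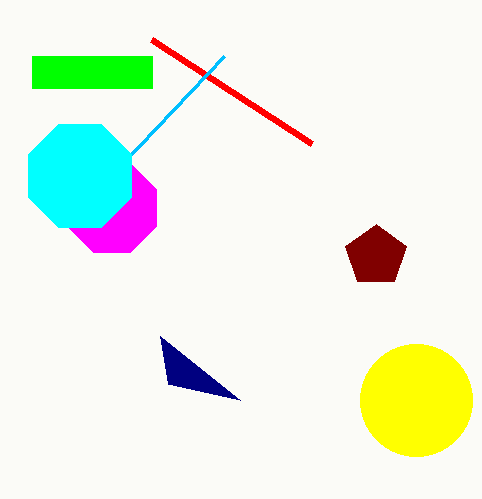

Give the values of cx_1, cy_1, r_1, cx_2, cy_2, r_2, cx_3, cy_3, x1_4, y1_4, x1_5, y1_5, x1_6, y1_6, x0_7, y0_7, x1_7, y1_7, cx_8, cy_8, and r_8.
cx_1 = 376
cy_1 = 256
r_1 = 32
cx_2 = 416
cy_2 = 400
r_2 = 56
cx_3 = 112
cy_3 = 208
x1_4 = 152
y1_4 = 40
x1_5 = 240
y1_5 = 400
x1_6 = 224
y1_6 = 56
x0_7 = 32
y0_7 = 56
x1_7 = 152
y1_7 = 88
cx_8 = 80
cy_8 = 176
r_8 = 56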